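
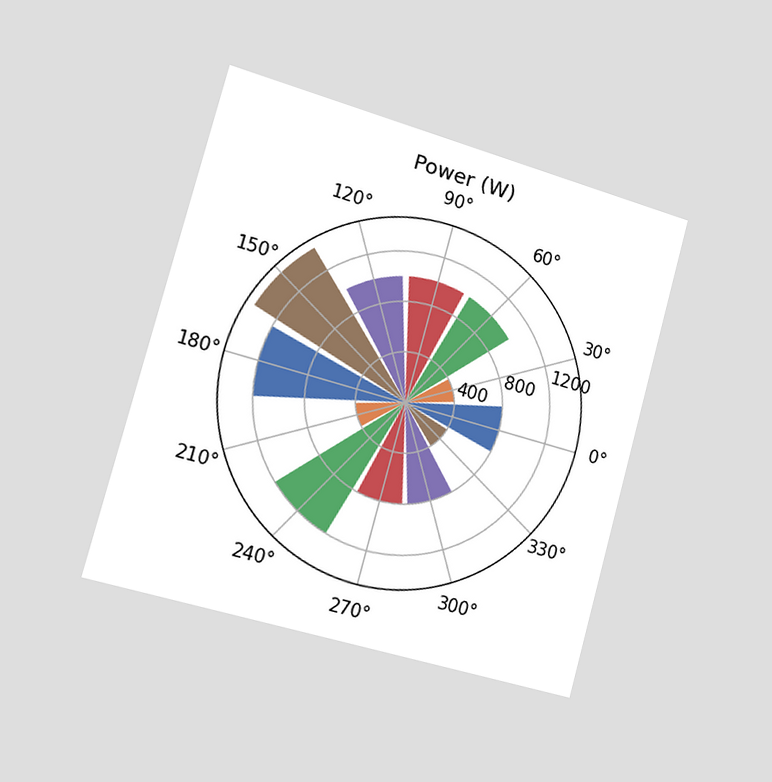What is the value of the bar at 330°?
400W

The chart is tilted about 15° clockwise and viewed slightly from the left. The bar at 330° reaches 400W on the radial axis.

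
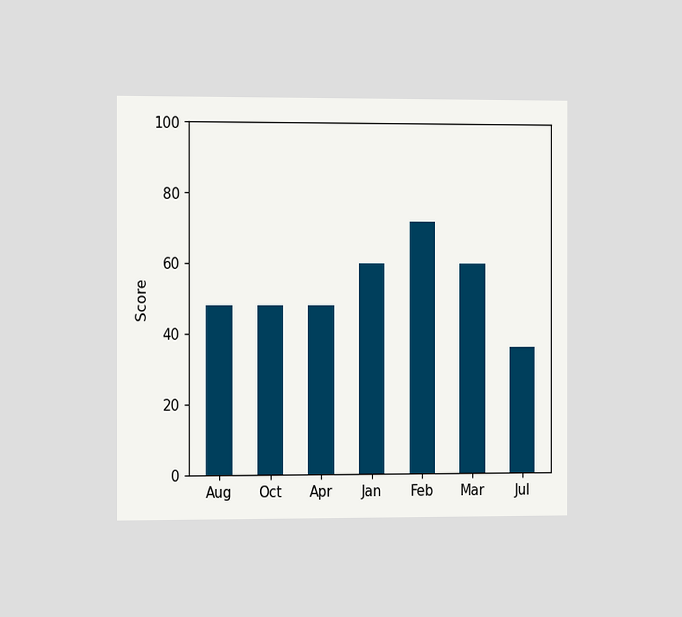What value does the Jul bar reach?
The chart is viewed slightly from the left. Reading along the chart's y-axis, the Jul bar reaches 36.

36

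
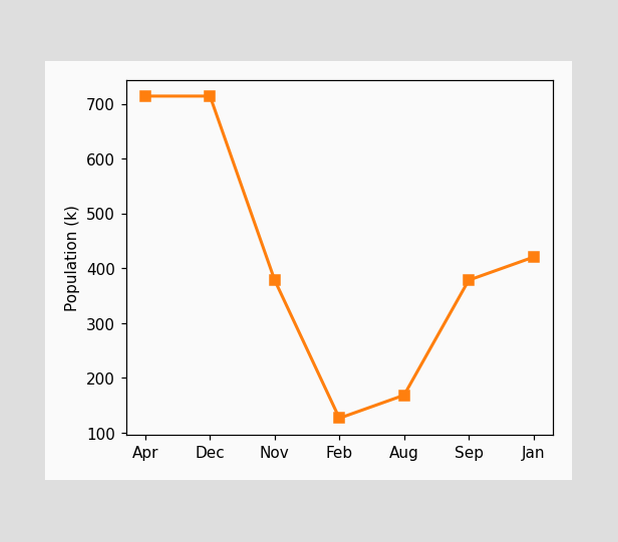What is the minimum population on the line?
126k

The lowest point is at Feb, and reading across to the y-axis gives 126k.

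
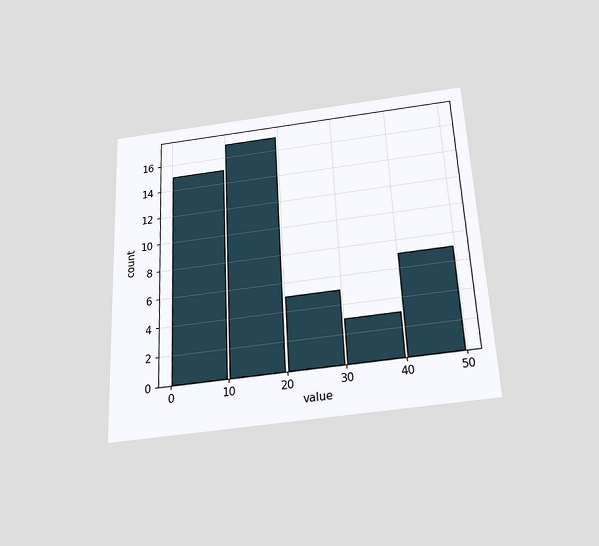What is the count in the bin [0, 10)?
The chart is tilted about 3° counter-clockwise and viewed slightly from below. The [0, 10) bin has height 15.

15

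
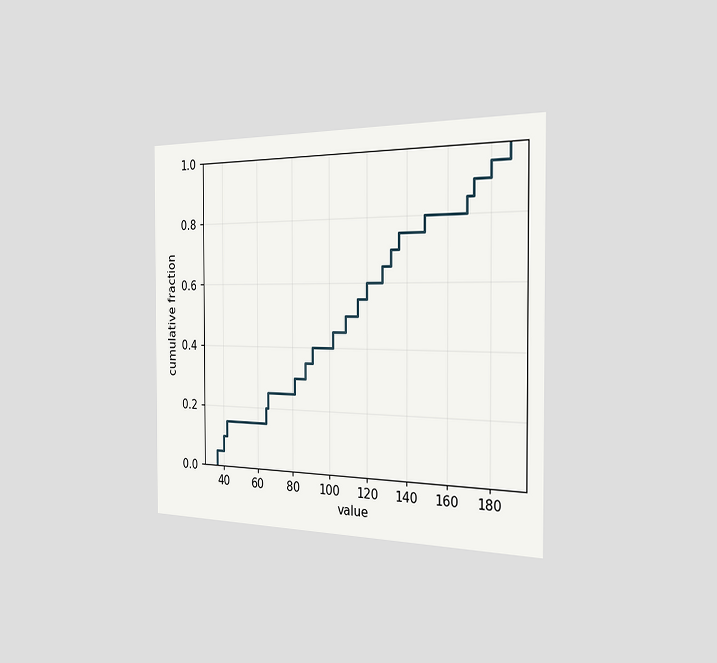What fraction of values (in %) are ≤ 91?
40%

The chart is viewed slightly from the right. At x=91 the ECDF step is at 40%.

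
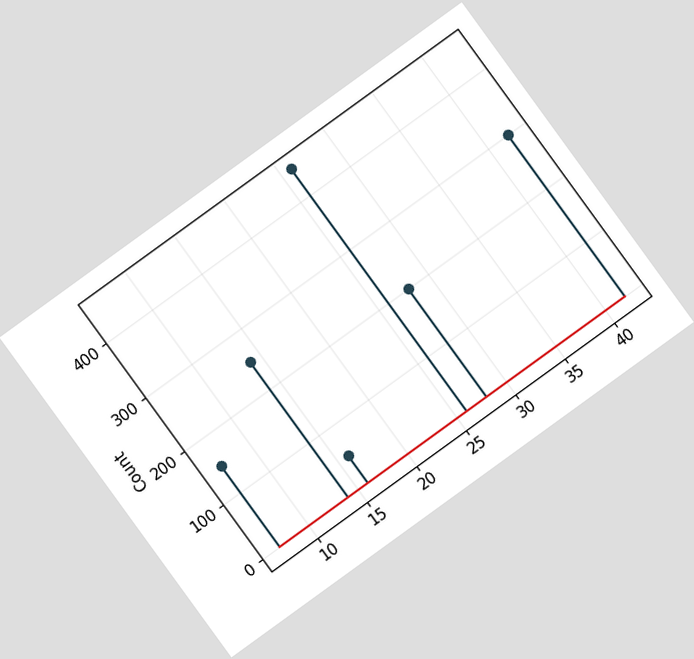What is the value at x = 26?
The chart is tilted about 36° counter-clockwise. The stem at x=26 reaches 450.

450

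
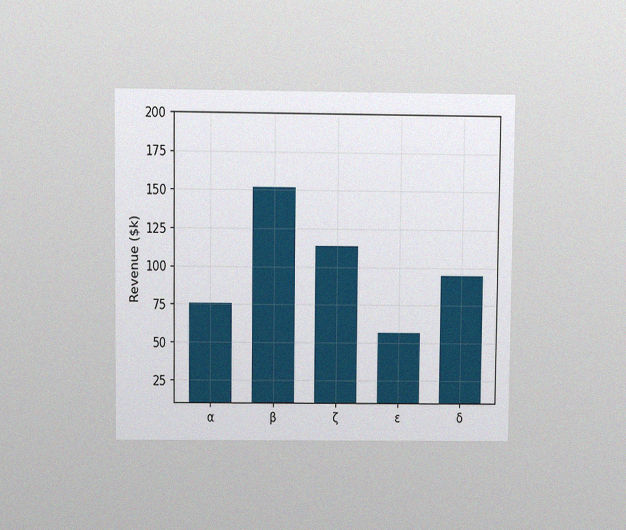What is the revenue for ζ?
$114k

The chart is viewed at a slight angle, with some photo noise. Reading along the chart's y-axis, the ζ bar reaches $114k.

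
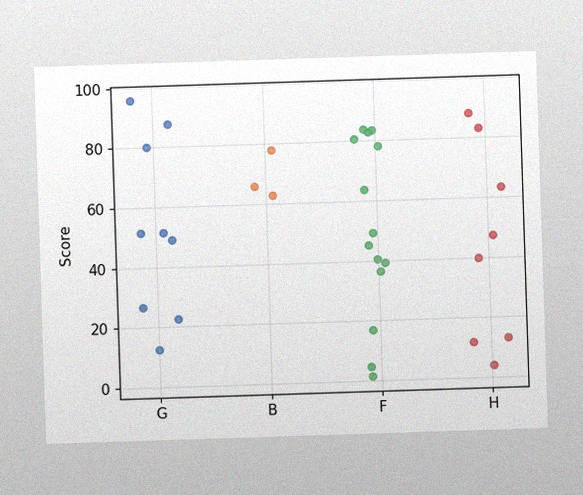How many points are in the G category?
9

The image has some photo noise and uneven lighting. Counting the markers in the G column gives 9.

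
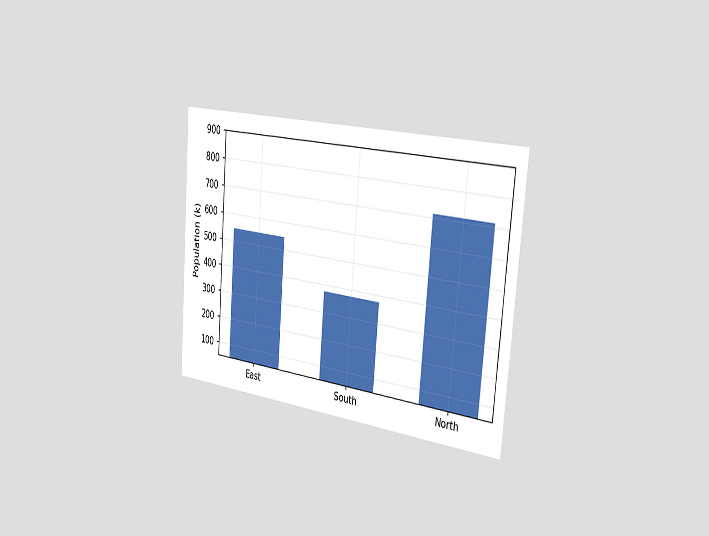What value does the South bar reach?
The chart is tilted about 5° clockwise and viewed slightly from the right. Reading along the chart's y-axis, the South bar reaches 378k.

378k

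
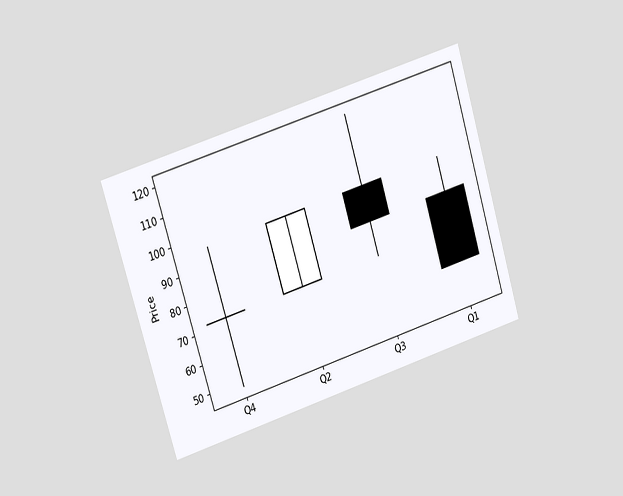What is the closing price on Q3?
84

The chart is tilted about 17° counter-clockwise and viewed at a slight angle. The Q3 candle closes at 84.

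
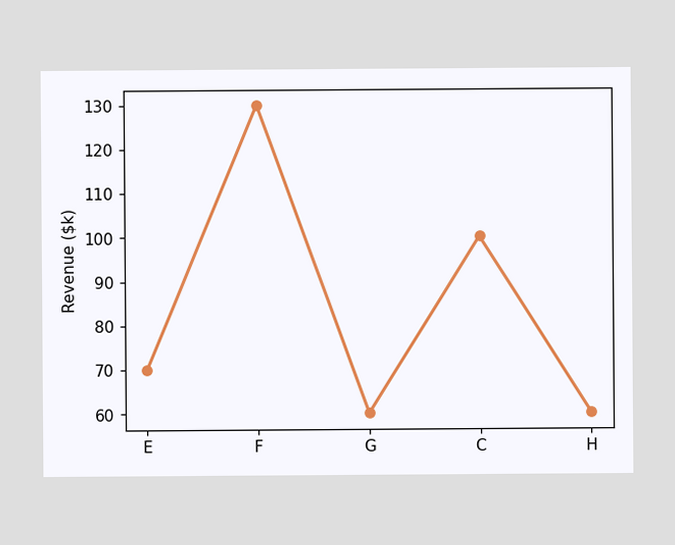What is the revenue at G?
$60k

At G, the line is at $60k.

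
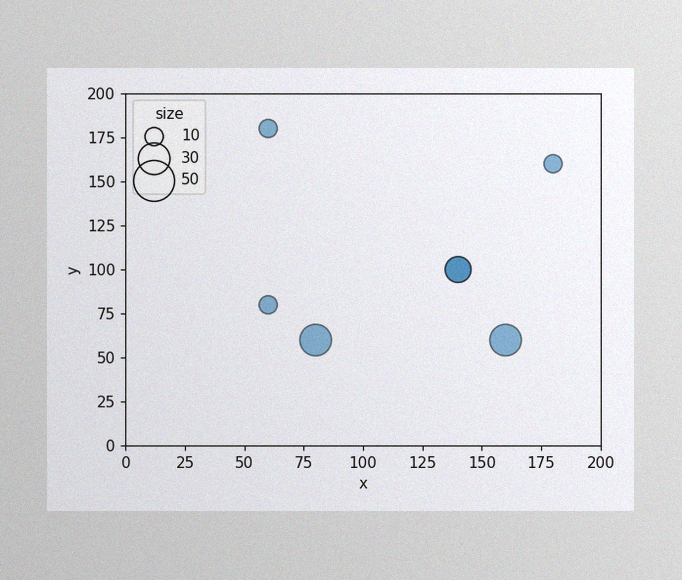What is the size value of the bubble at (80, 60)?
The image has some photo noise and uneven lighting. Matching the bubble at (80, 60) against the size legend gives 30.

30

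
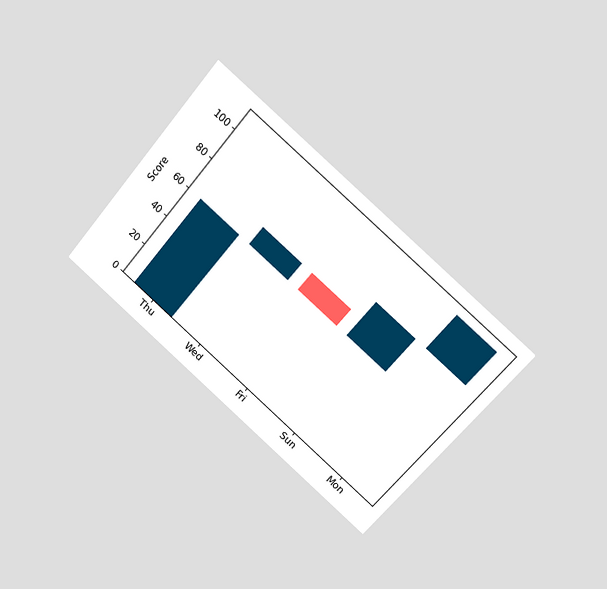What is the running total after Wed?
72

The chart is tilted about 40° clockwise and viewed at a slight angle. After Wed the running total reaches 72.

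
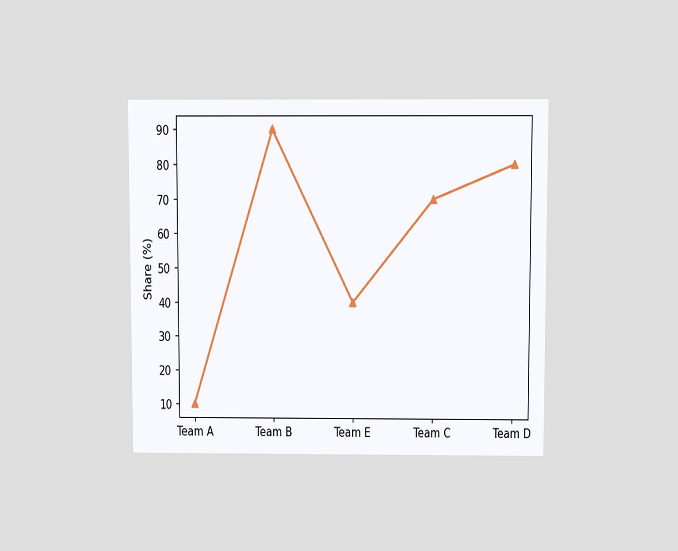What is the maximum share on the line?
90%

The chart is viewed slightly from above. The highest point is at Team B, and reading across to the y-axis gives 90%.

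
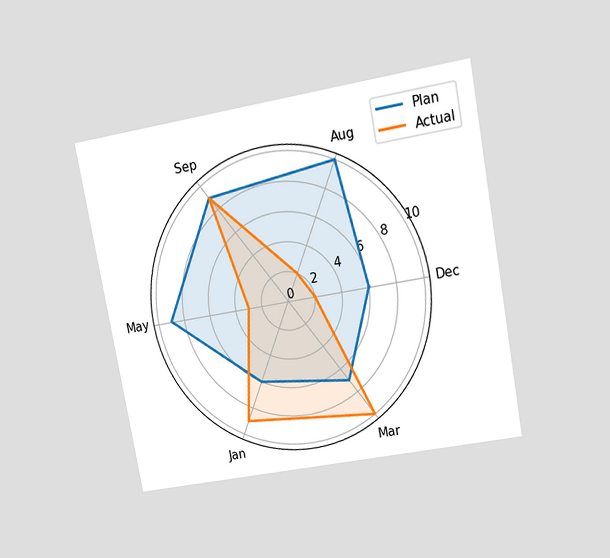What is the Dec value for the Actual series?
2

The chart is tilted about 10° counter-clockwise and viewed at a slight angle. On the Dec axis, Actual reaches 2.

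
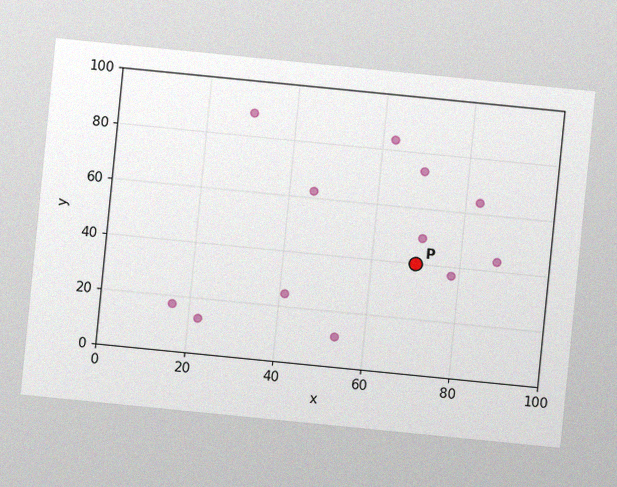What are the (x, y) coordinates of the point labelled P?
(70, 40)

The chart is tilted about 6° clockwise, with some photo noise. Following the gridlines from P to each axis, P sits at (70, 40).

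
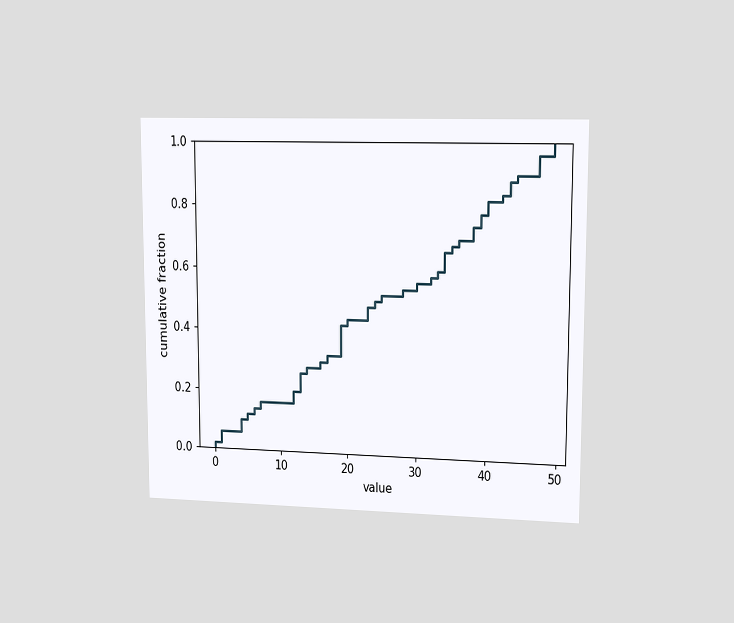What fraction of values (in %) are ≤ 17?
The chart is viewed slightly from the right. At x=17 the ECDF step is at 32%.

32%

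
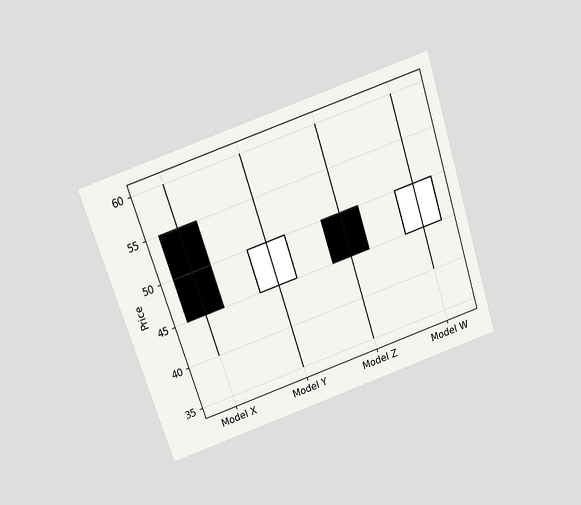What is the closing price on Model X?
The chart is tilted about 18° counter-clockwise and viewed slightly from above. The Model X candle closes at 45.

45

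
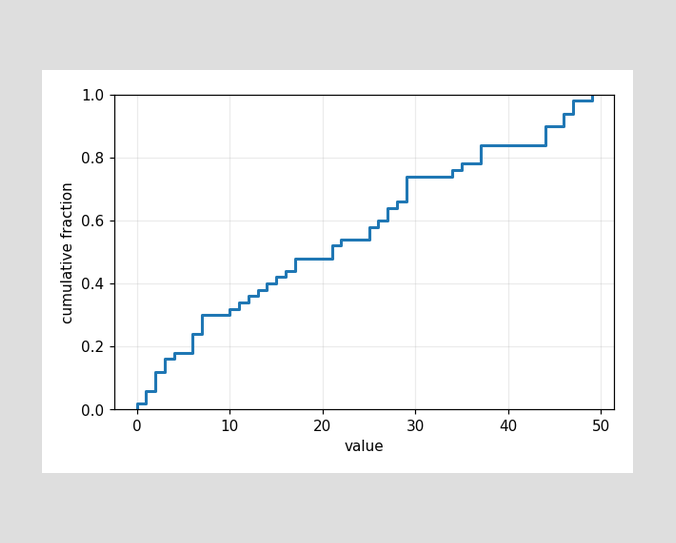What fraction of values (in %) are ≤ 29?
74%

At x=29 the ECDF step is at 74%.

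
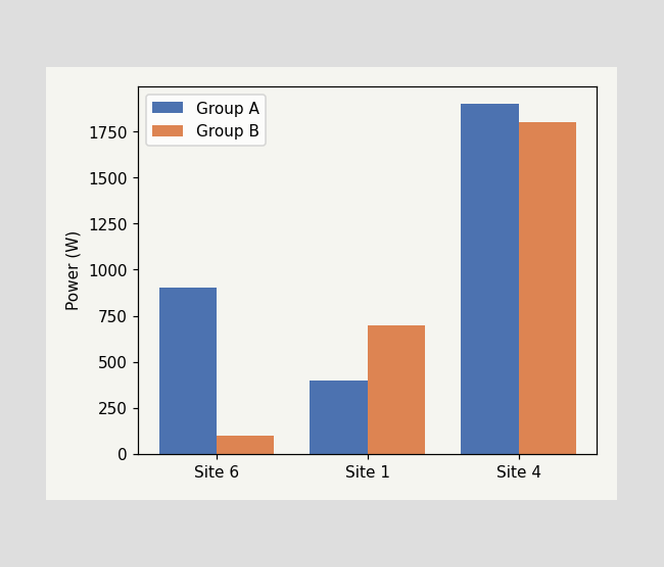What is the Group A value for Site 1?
400W

The Group A bar at Site 1 reaches 400W on the y-axis.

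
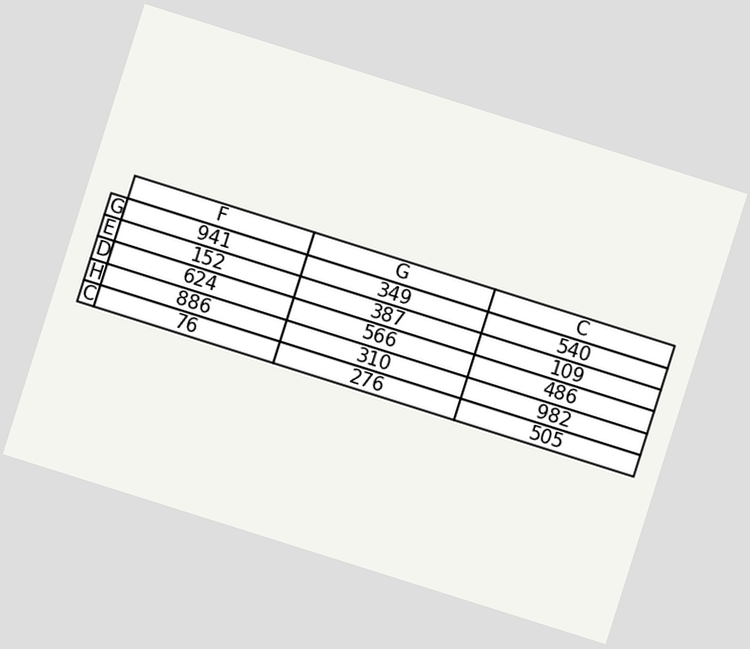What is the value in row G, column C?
540

The chart is tilted about 18° clockwise. The (G, C) cell reads 540.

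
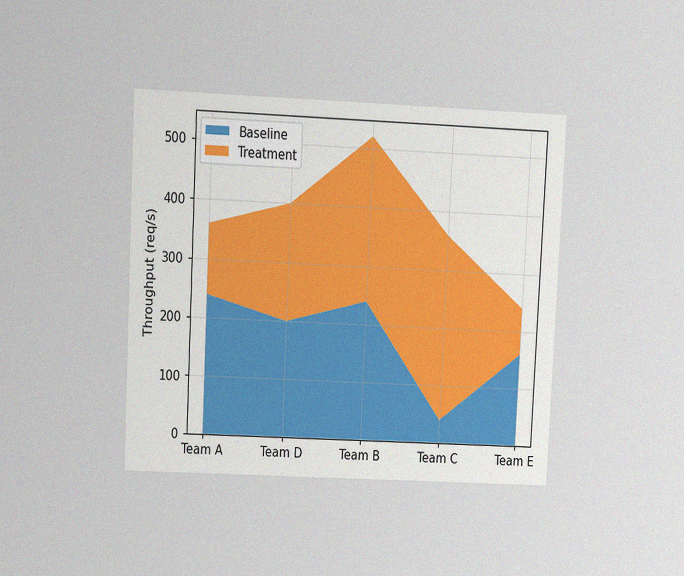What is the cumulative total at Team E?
The chart is tilted about 3° clockwise and viewed at a slight angle, with some photo noise. The stacked total at Team E reaches 240req/s.

240req/s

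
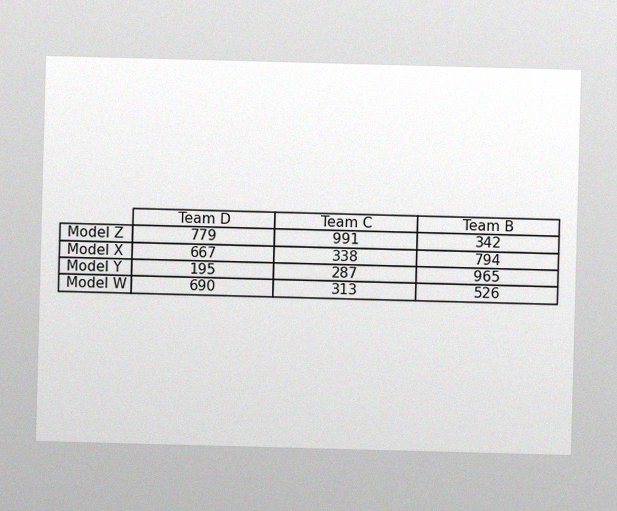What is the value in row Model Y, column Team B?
The image has some photo noise and uneven lighting. The (Model Y, Team B) cell reads 965.

965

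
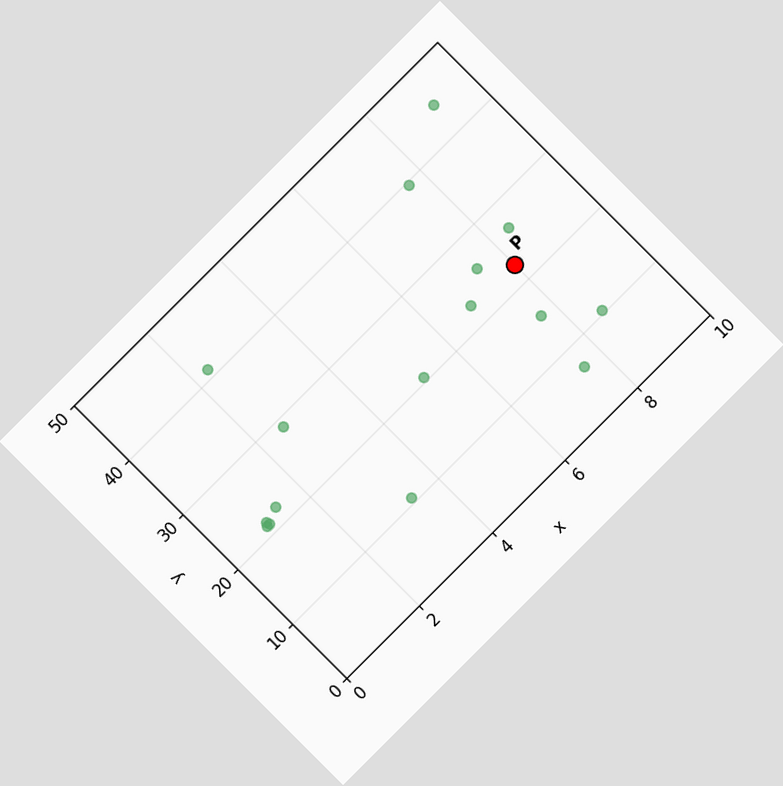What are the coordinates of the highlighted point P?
The chart is tilted about 45° counter-clockwise. Following the gridlines from P to each axis, P sits at (8, 22.5).

(8, 22.5)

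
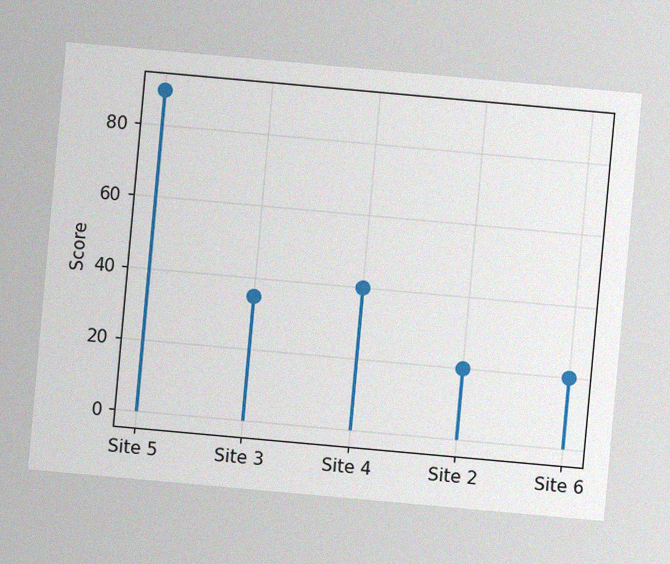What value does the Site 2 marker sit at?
The chart is tilted about 5° clockwise, with some photo noise. The Site 2 marker sits at 20.

20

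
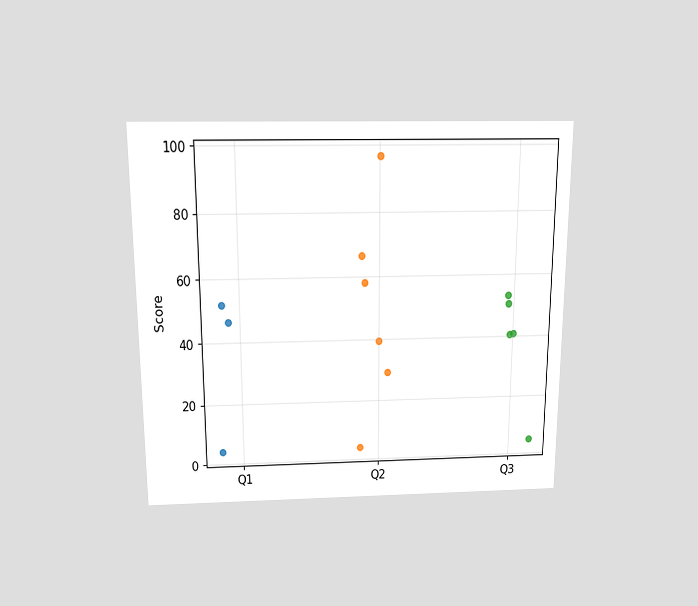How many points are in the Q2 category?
6

The chart is viewed slightly from above. Counting the markers in the Q2 column gives 6.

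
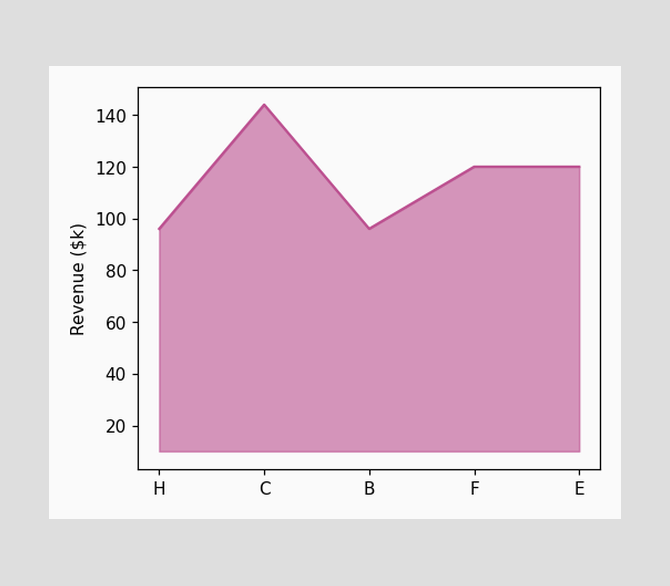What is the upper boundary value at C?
At C the upper boundary is at $144k.

$144k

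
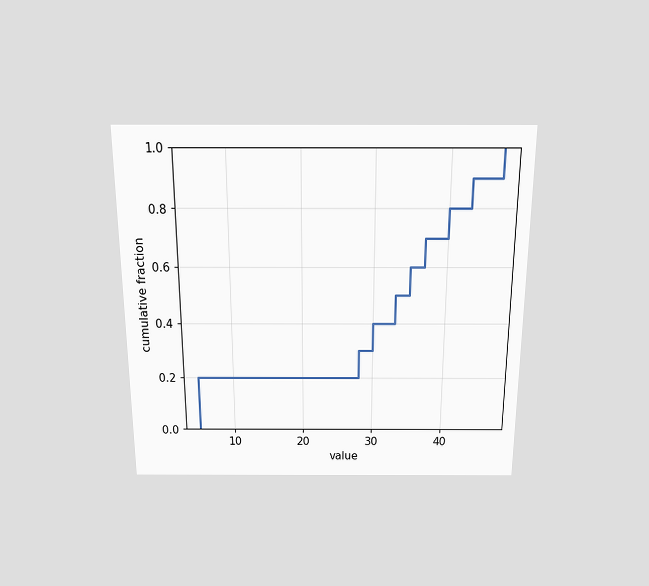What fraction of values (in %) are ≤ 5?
The chart is viewed slightly from above. At x=5 the ECDF step is at 20%.

20%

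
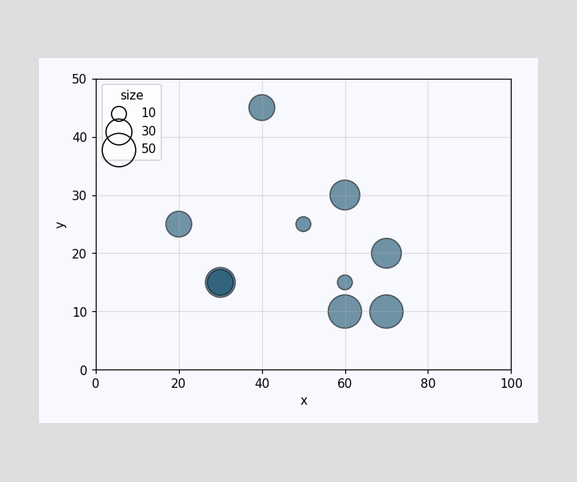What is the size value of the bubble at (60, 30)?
40

Matching the bubble at (60, 30) against the size legend gives 40.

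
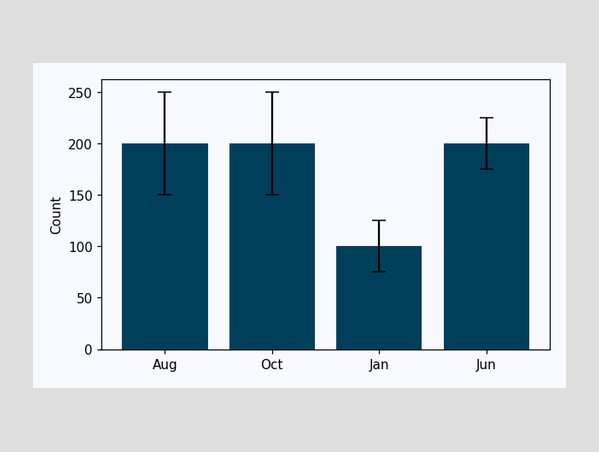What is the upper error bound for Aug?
The Aug bar's upper whisker reaches 250.

250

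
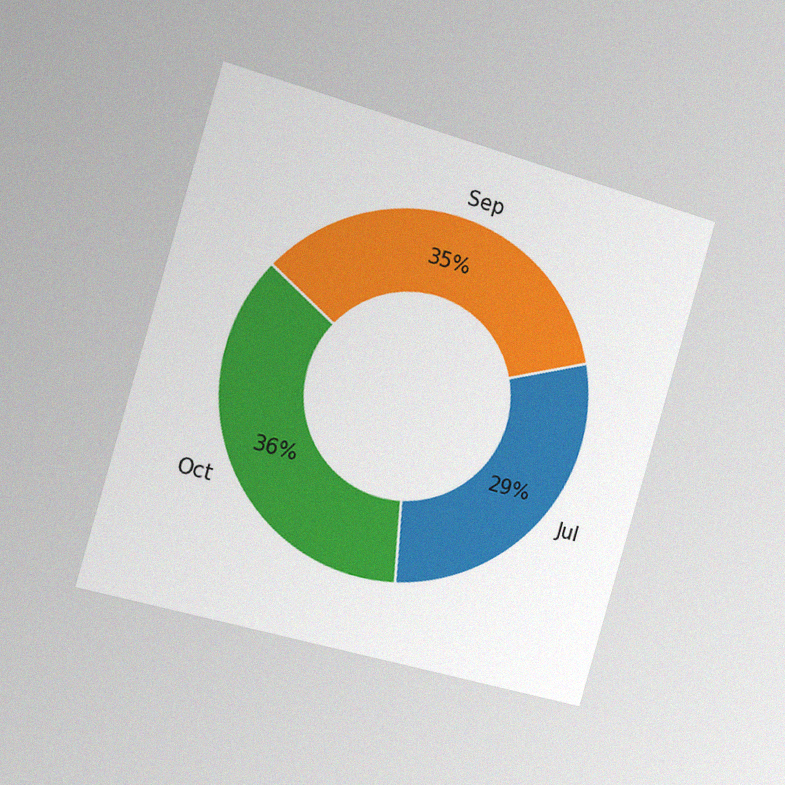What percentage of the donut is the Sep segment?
35%

The chart is tilted about 16° clockwise and viewed slightly from the left, with some photo noise. The Sep segment takes up 35% of the ring.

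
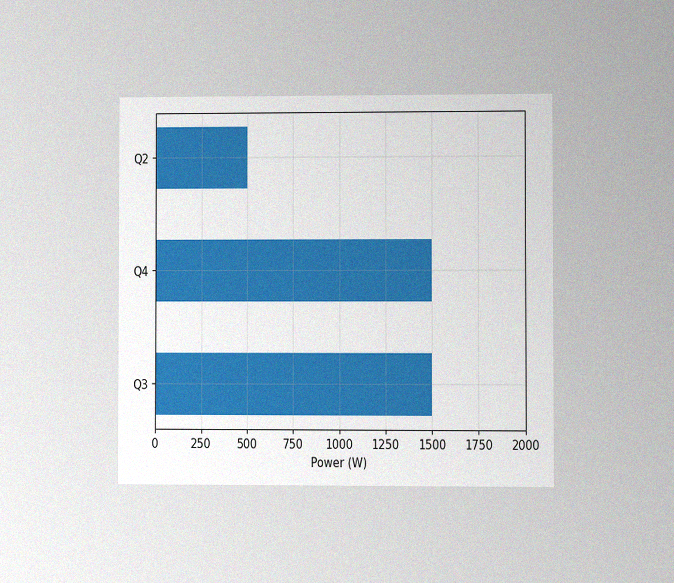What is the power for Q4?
1500W

The chart is viewed at a slight angle, with some photo noise. Reading along the chart's x-axis, the Q4 bar reaches 1500W.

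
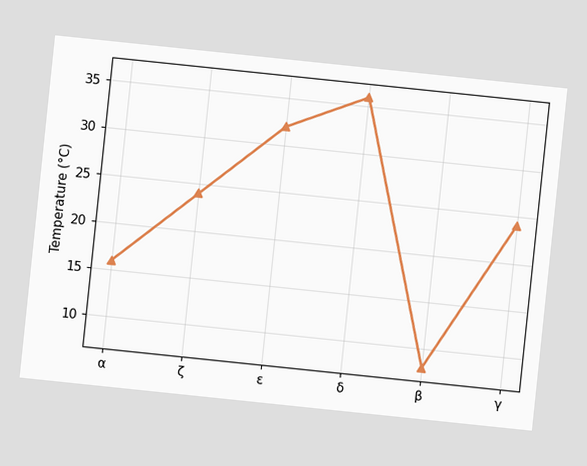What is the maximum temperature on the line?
36°C

The chart is tilted about 6° clockwise. The highest point is at δ, and reading across to the y-axis gives 36°C.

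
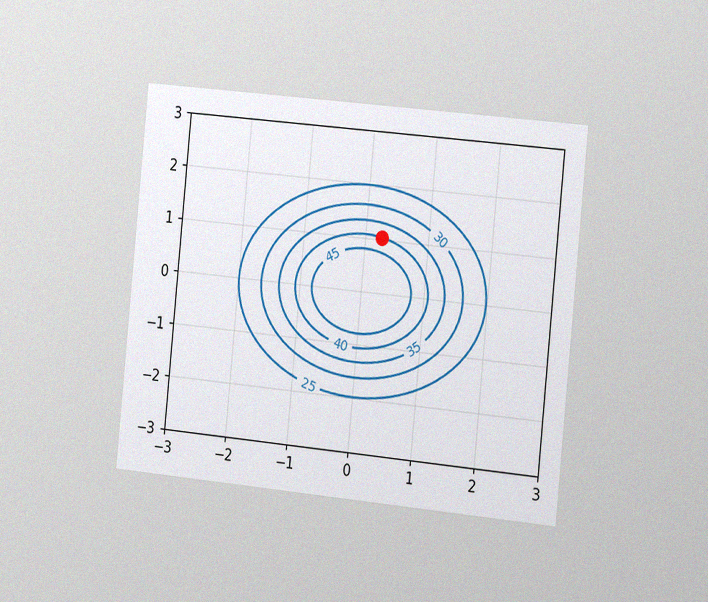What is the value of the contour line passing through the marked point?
The chart is tilted about 6° clockwise and viewed slightly from the right, with some photo noise. The marked point sits on the contour labelled 40.

40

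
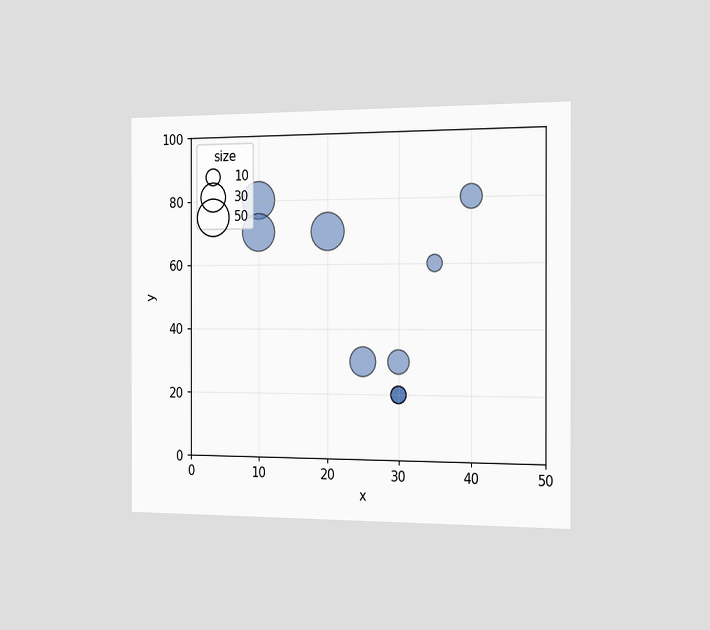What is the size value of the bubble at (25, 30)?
30

The chart is viewed slightly from the right. Matching the bubble at (25, 30) against the size legend gives 30.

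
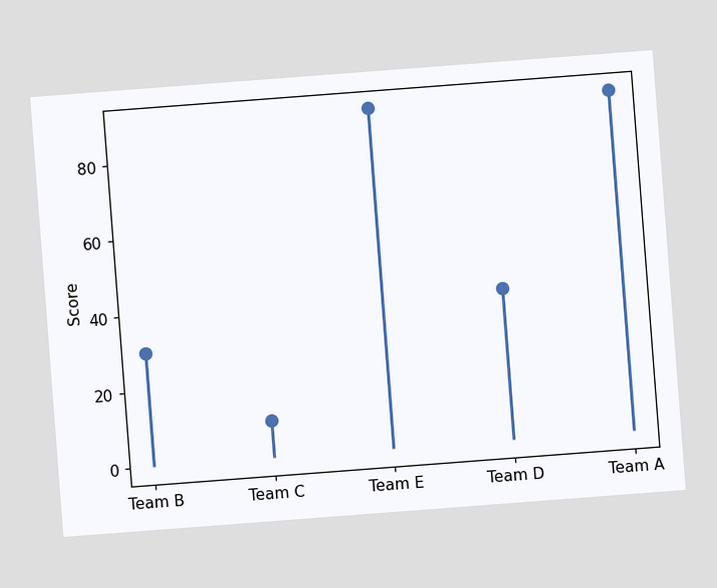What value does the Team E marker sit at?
90

The chart is tilted about 4° counter-clockwise. The Team E marker sits at 90.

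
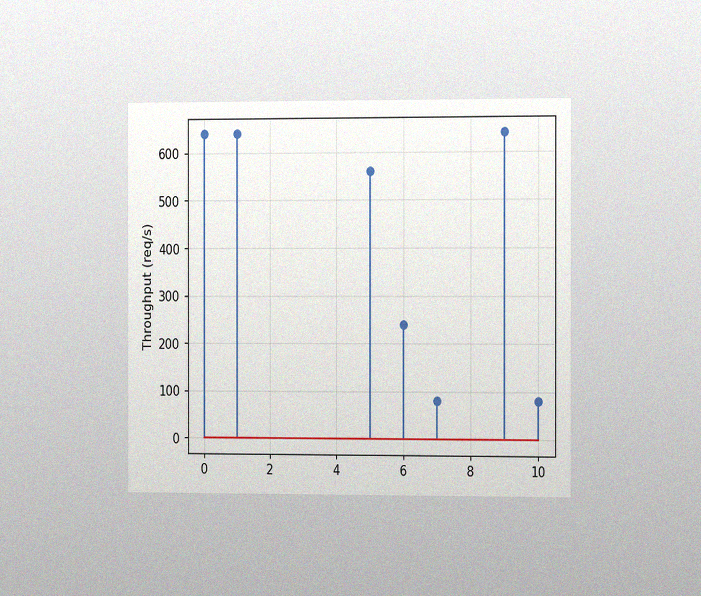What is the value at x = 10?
The chart is viewed slightly from the right, with some photo noise. The stem at x=10 reaches 80req/s.

80req/s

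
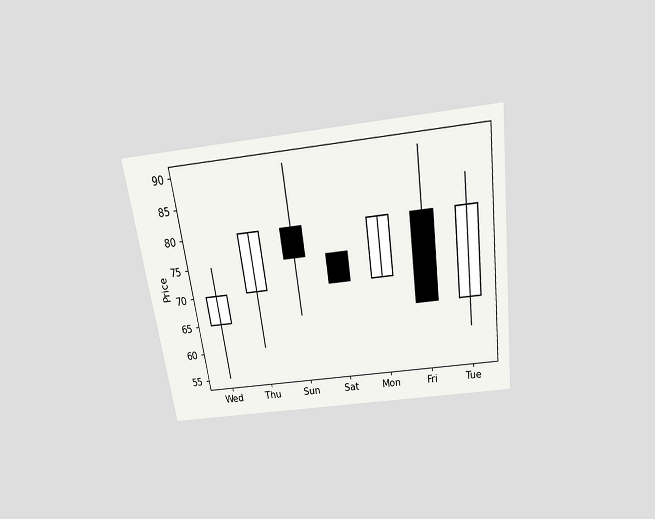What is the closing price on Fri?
65

The chart is tilted about 8° counter-clockwise and viewed slightly from above. The Fri candle closes at 65.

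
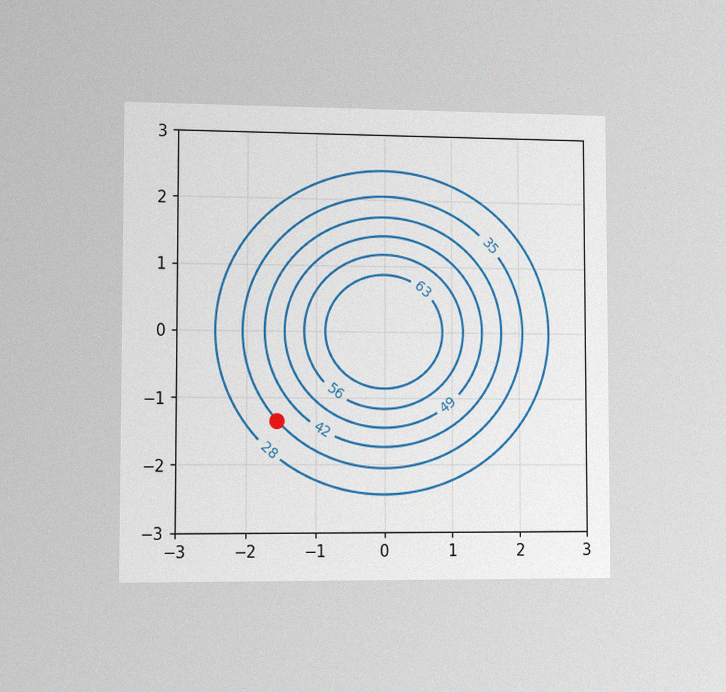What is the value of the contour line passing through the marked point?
35

The chart is viewed slightly from the left, with some photo noise. The marked point sits on the contour labelled 35.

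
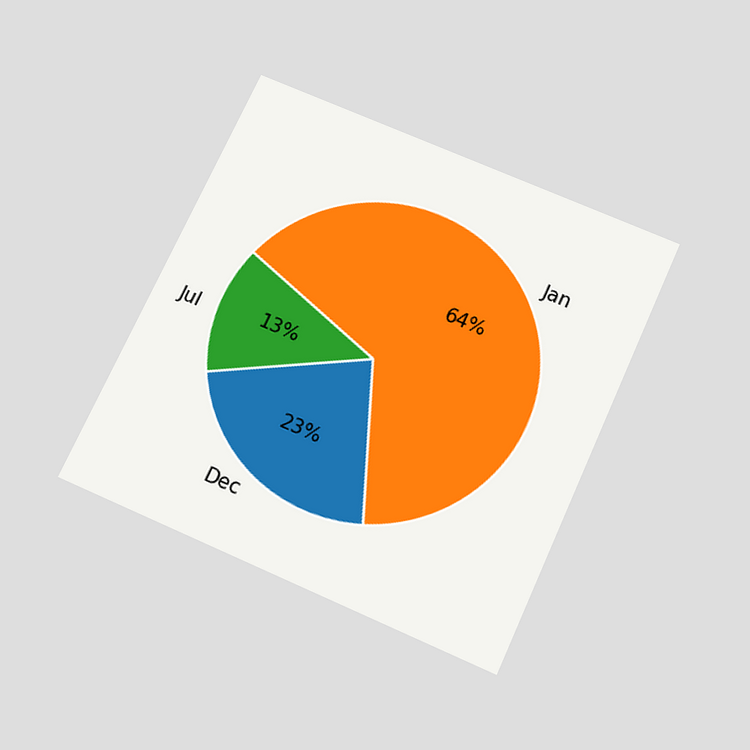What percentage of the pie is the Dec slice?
The chart is tilted about 24° clockwise and viewed slightly from below. The Dec slice takes up 23% of the pie.

23%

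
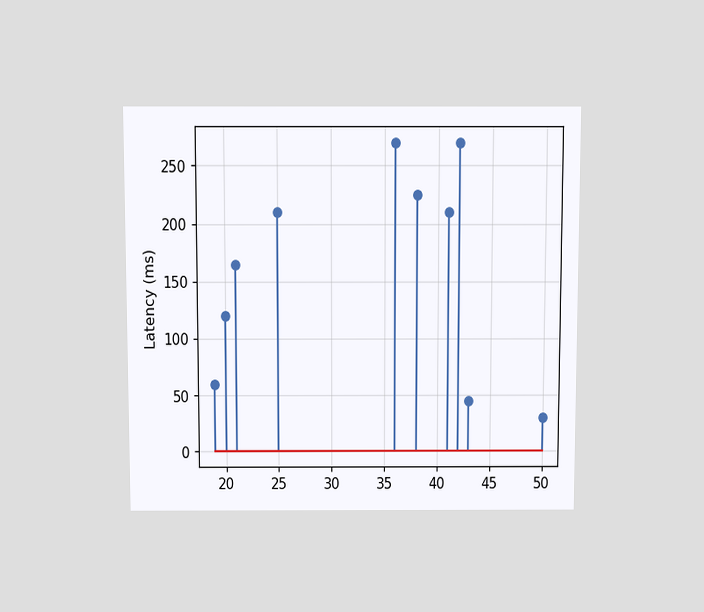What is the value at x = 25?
210ms

The chart is viewed slightly from above. The stem at x=25 reaches 210ms.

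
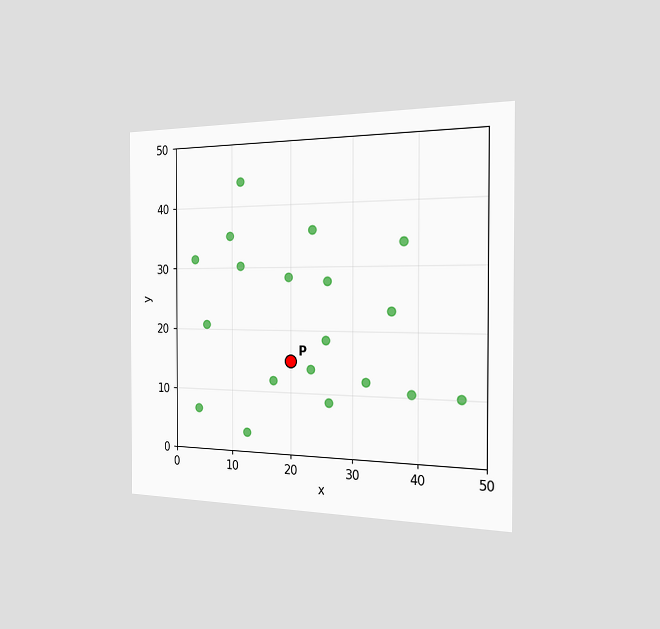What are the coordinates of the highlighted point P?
The chart is viewed slightly from the right. Following the gridlines from P to each axis, P sits at (20, 15).

(20, 15)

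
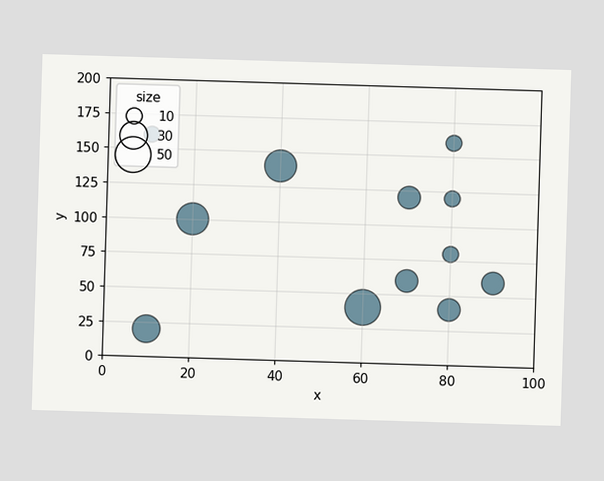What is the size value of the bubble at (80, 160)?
Matching the bubble at (80, 160) against the size legend gives 10.

10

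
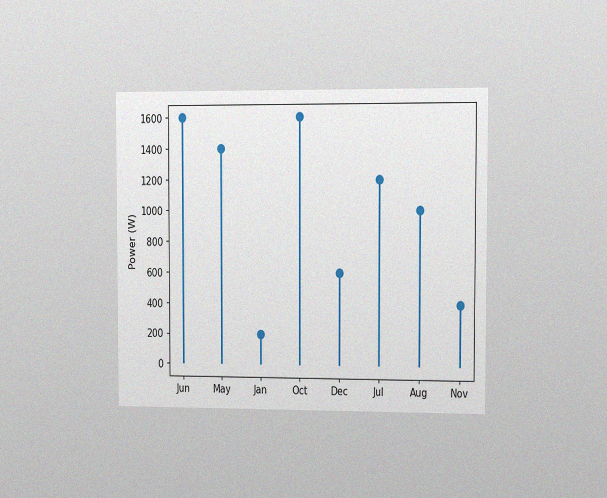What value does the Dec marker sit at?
The chart is viewed slightly from the right, with some photo noise. The Dec marker sits at 600W.

600W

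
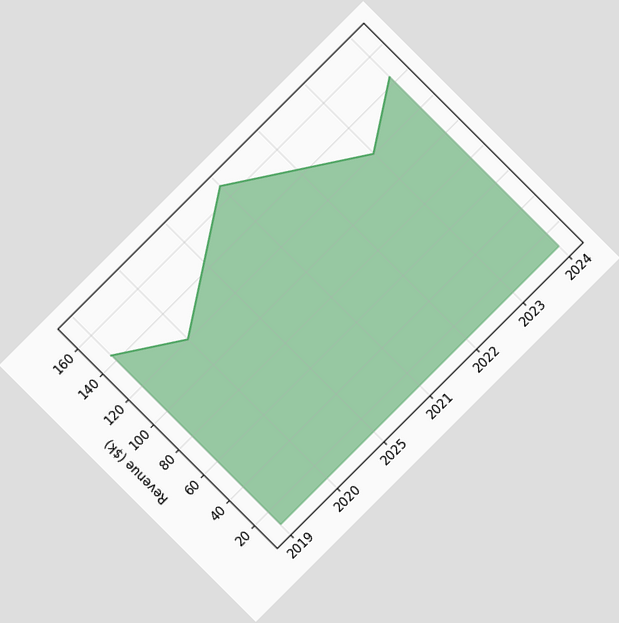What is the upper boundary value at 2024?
$144k

The chart is tilted about 45° counter-clockwise. At 2024 the upper boundary is at $144k.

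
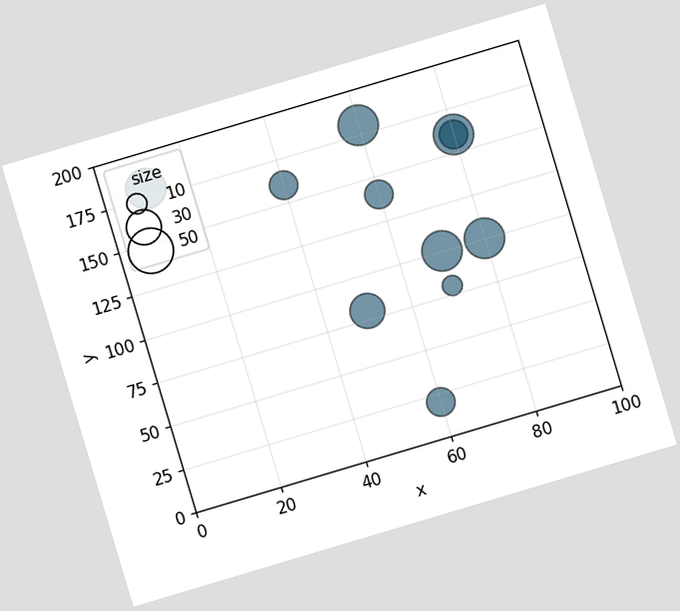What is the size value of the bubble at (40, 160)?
The chart is tilted about 17° counter-clockwise. Matching the bubble at (40, 160) against the size legend gives 20.

20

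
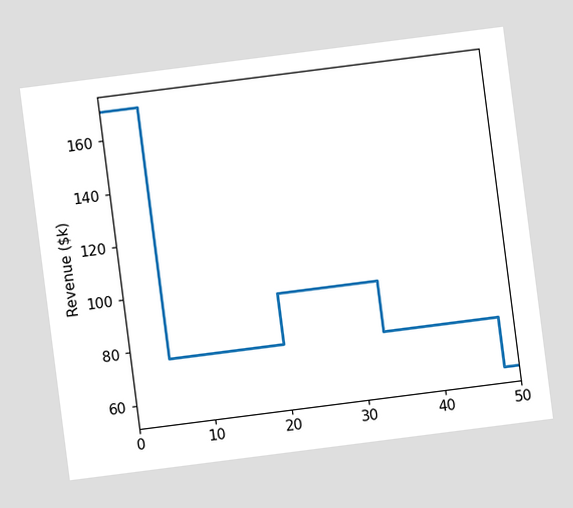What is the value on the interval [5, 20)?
$76k

The chart is tilted about 7° counter-clockwise. On [5, 20) the step sits at $76k.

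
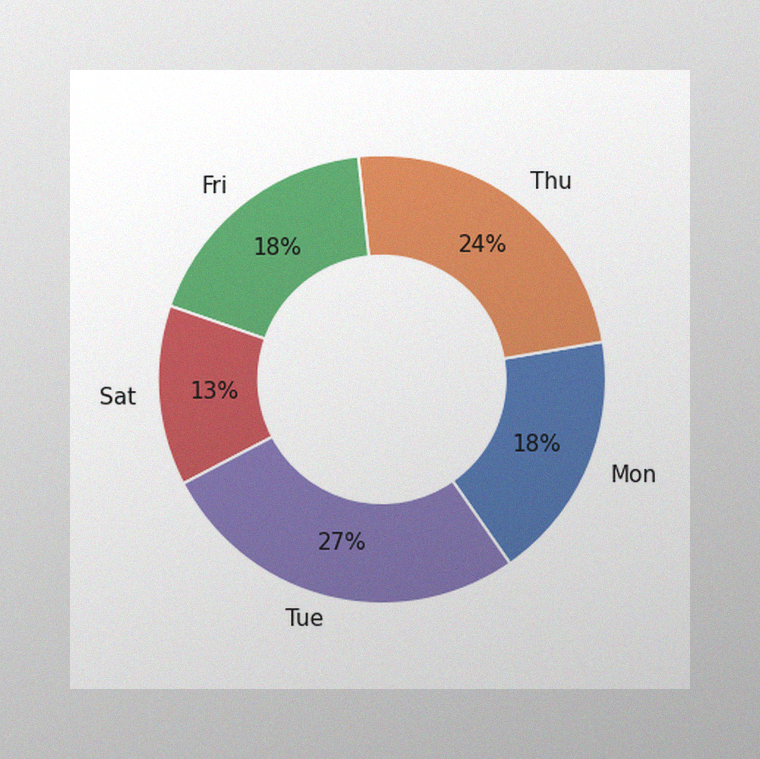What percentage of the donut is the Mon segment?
18%

The image has some photo noise and uneven lighting. The Mon segment takes up 18% of the ring.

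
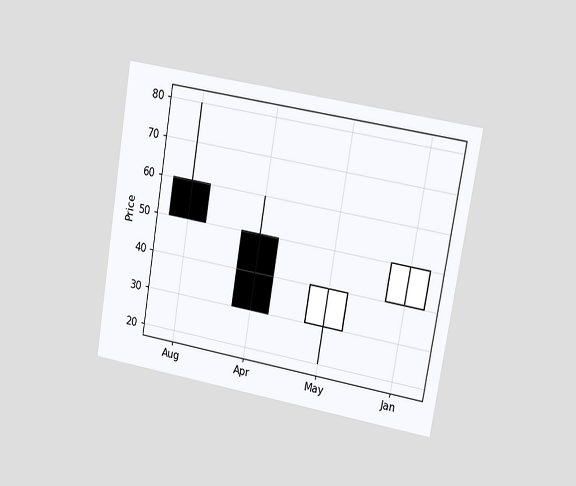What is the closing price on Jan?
50

The chart is tilted about 10° clockwise and viewed at a slight angle. The Jan candle closes at 50.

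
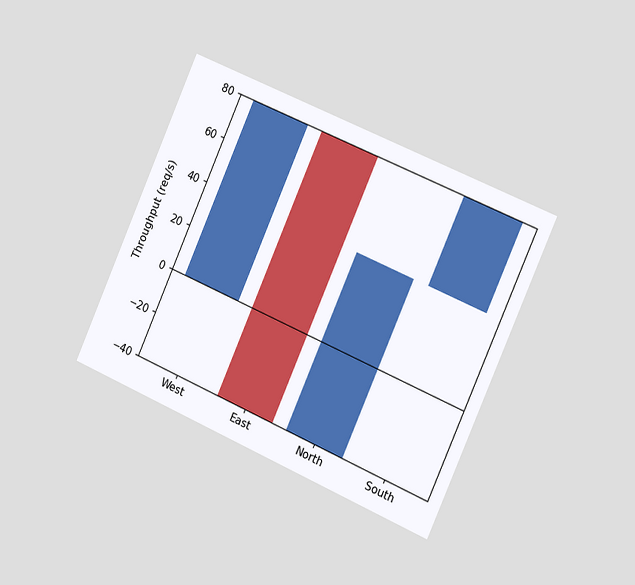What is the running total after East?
-40req/s

The chart is tilted about 24° clockwise and viewed slightly from the right. After East the running total reaches -40req/s.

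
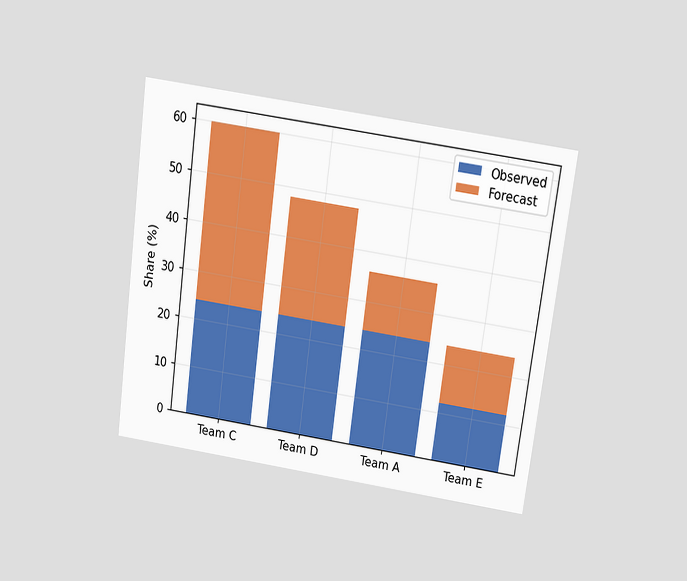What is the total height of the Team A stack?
36%

The chart is tilted about 8° clockwise and viewed slightly from above. The Team A stack's top reaches 36% on the y-axis.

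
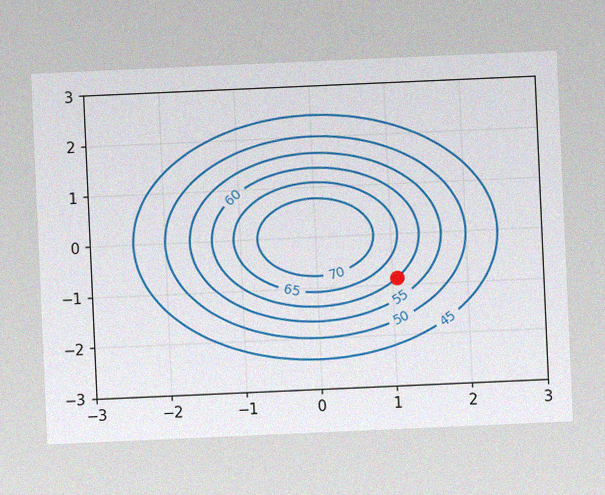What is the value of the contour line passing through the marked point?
The chart is tilted about 3° counter-clockwise, with some photo noise. The marked point sits on the contour labelled 60.

60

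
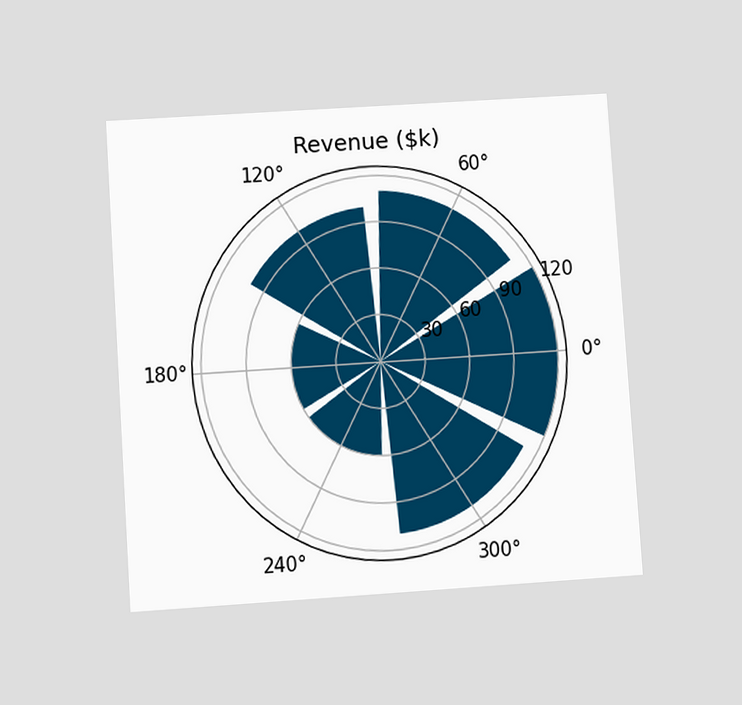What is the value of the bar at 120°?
$100k

The chart is tilted about 4° counter-clockwise and viewed at a slight angle. The bar at 120° reaches $100k on the radial axis.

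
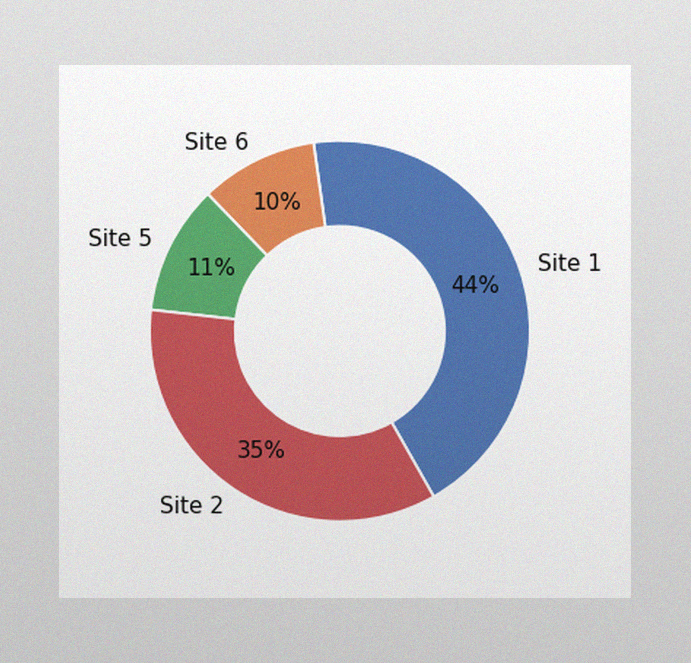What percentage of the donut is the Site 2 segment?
The image has some photo noise and uneven lighting. The Site 2 segment takes up 35% of the ring.

35%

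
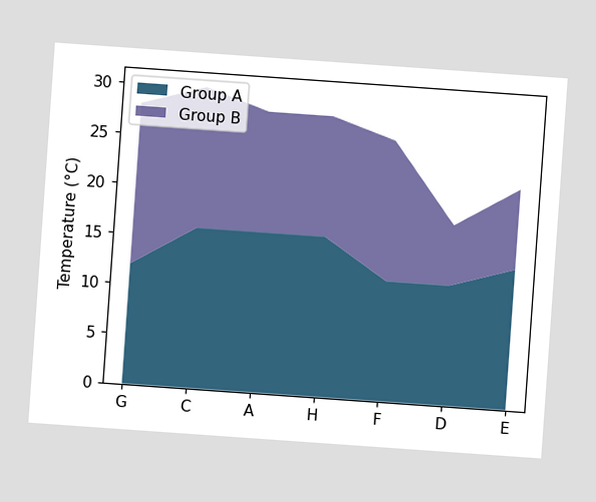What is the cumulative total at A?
28°C

The chart is tilted about 4° clockwise. The stacked total at A reaches 28°C.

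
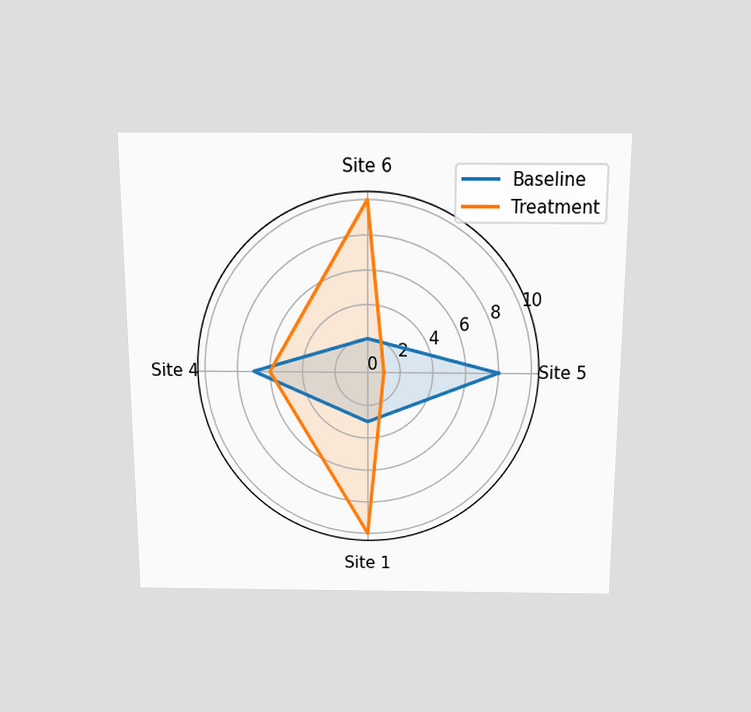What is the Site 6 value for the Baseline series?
The chart is viewed slightly from above. On the Site 6 axis, Baseline reaches 2.

2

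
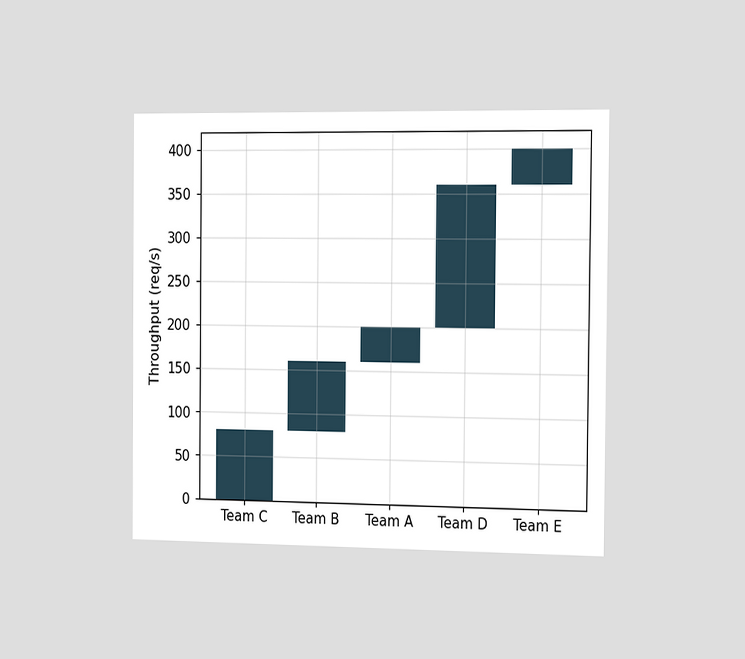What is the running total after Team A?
The chart is viewed slightly from the right. After Team A the running total reaches 200req/s.

200req/s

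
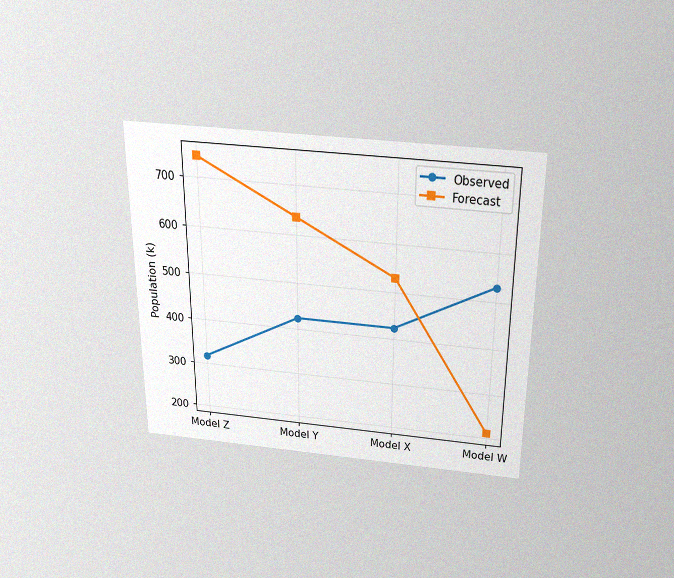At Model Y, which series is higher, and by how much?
The chart is viewed slightly from above, with some photo noise. At Model Y, Forecast sits above the other line by 212k.

Forecast, by 212k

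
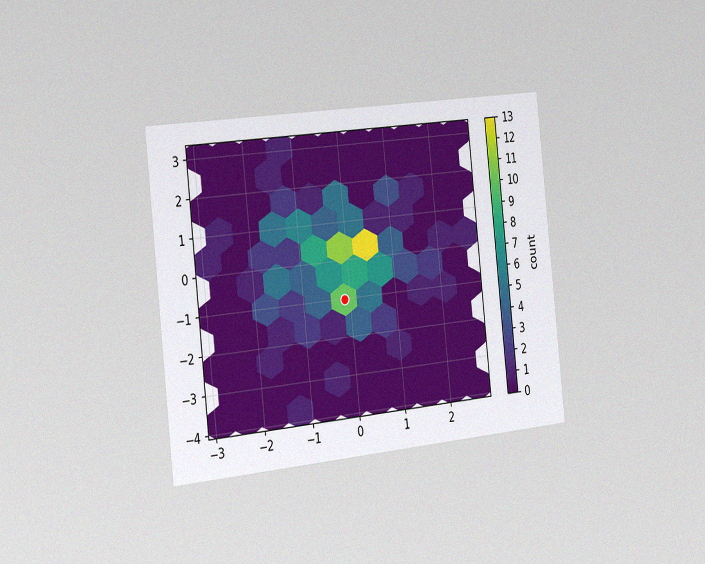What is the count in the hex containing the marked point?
10

The chart is tilted about 6° counter-clockwise and viewed slightly from the left, with some photo noise. The marked hex reads 10 on the colorbar.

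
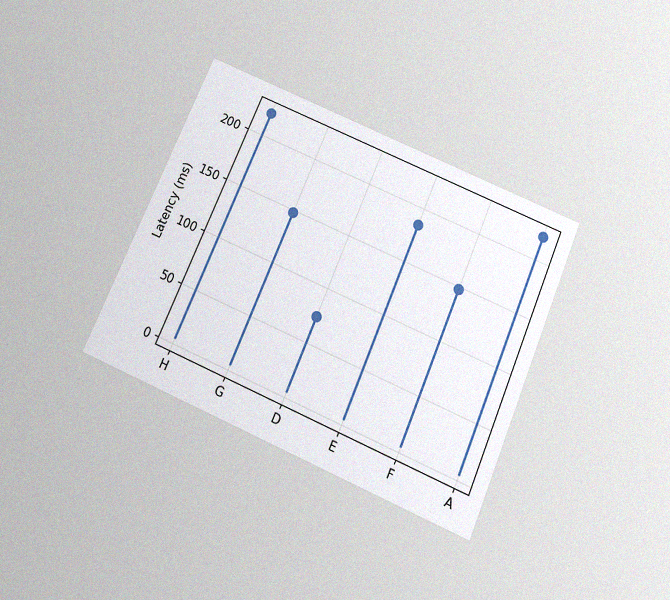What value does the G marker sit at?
The chart is tilted about 23° clockwise and viewed slightly from below, with some photo noise. The G marker sits at 148ms.

148ms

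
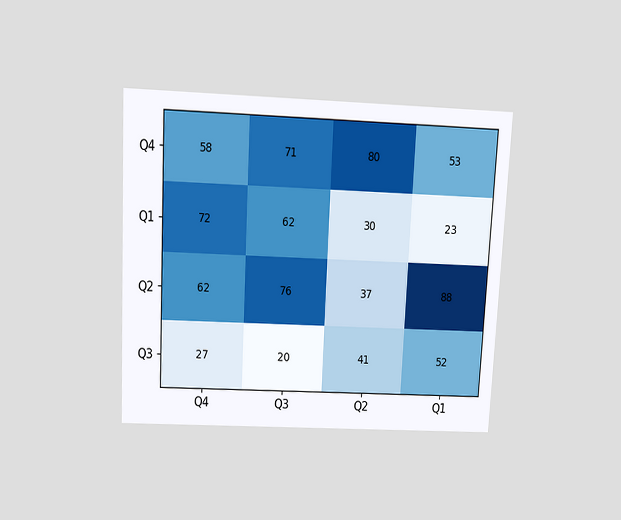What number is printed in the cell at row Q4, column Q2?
The chart is tilted about 3° clockwise and viewed slightly from above. The (Q4, Q2) cell reads 80.

80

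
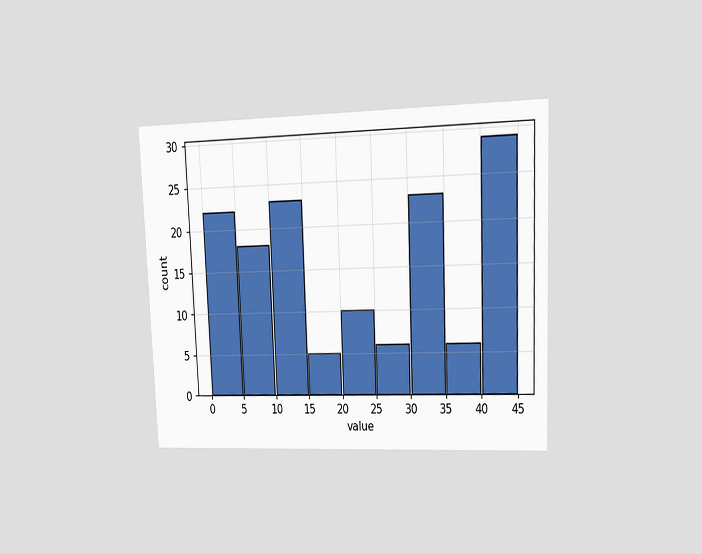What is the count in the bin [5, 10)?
18

The chart is tilted about 2° counter-clockwise and viewed at a slight angle. The [5, 10) bin has height 18.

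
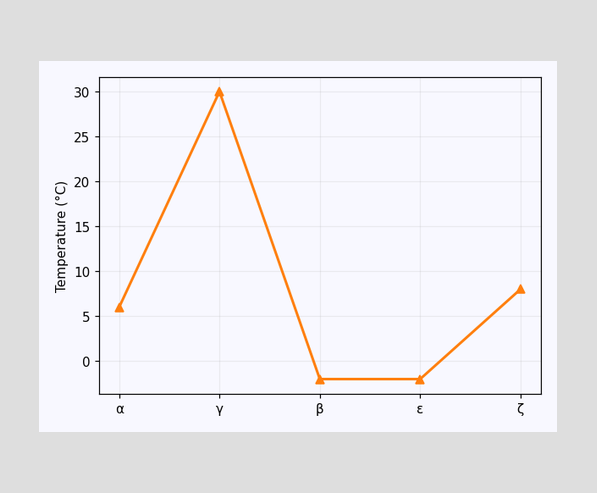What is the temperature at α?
At α, the line is at 6°C.

6°C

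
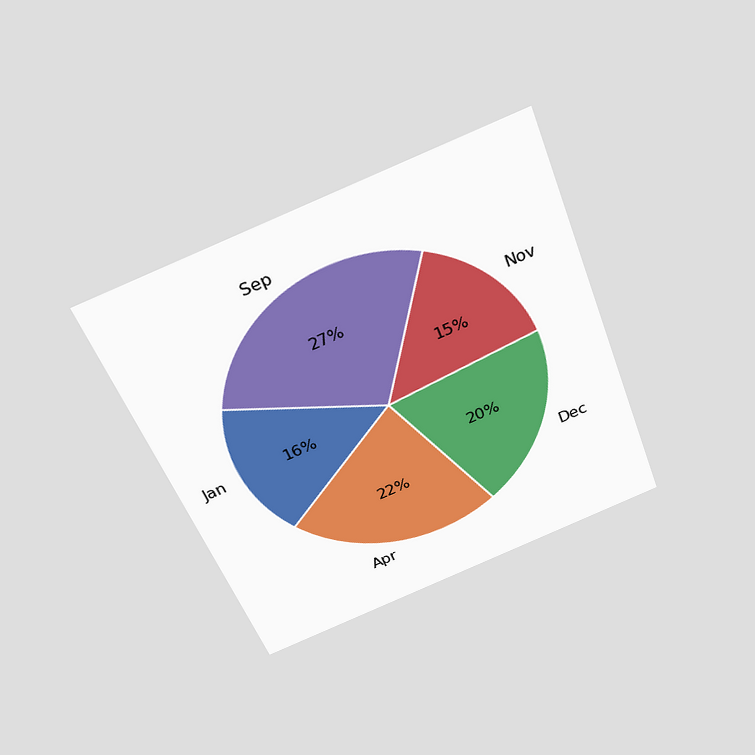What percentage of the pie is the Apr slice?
22%

The chart is tilted about 21° counter-clockwise and viewed slightly from above. The Apr slice takes up 22% of the pie.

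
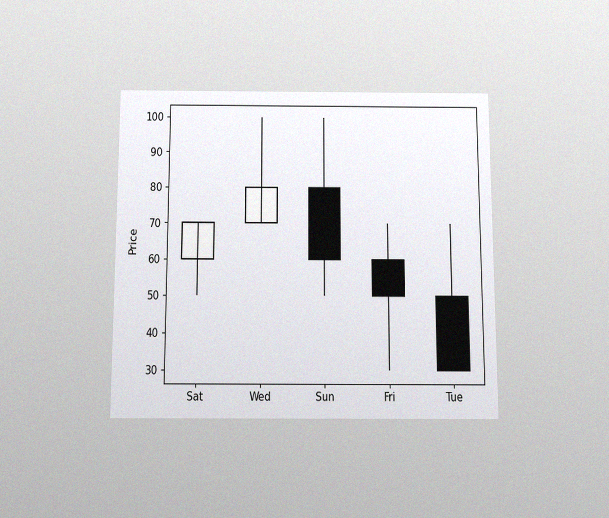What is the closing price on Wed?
The chart is viewed slightly from below, with some photo noise. The Wed candle closes at 80.

80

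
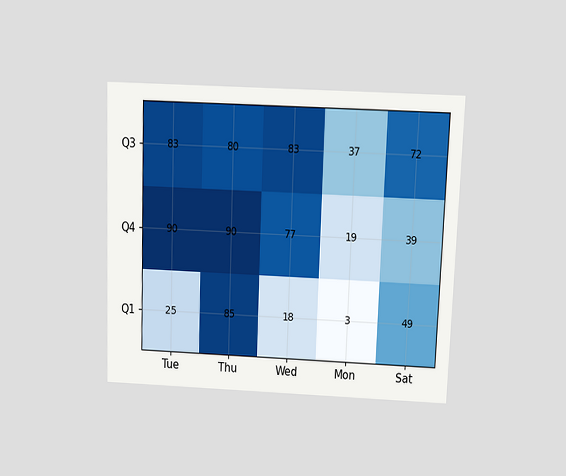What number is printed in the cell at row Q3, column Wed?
83

The chart is tilted about 2° clockwise and viewed slightly from above. The (Q3, Wed) cell reads 83.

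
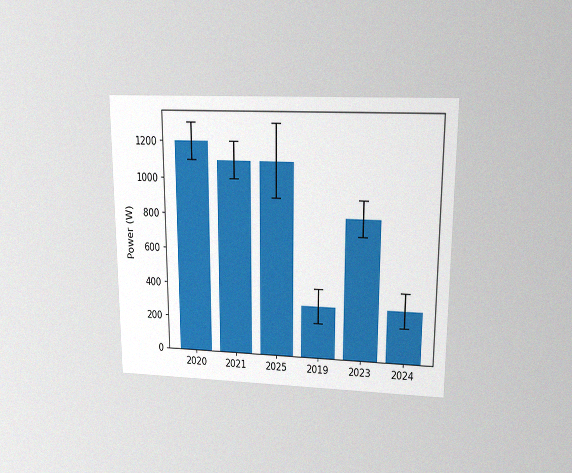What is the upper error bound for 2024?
The chart is viewed at a slight angle, with some photo noise. The 2024 bar's upper whisker reaches 400W.

400W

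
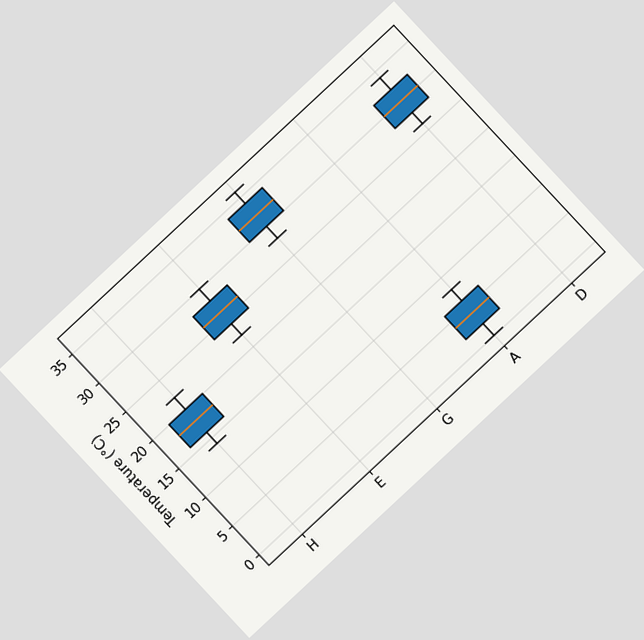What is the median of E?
26°C

The chart is tilted about 43° counter-clockwise. The median line in the E box sits at 26°C.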